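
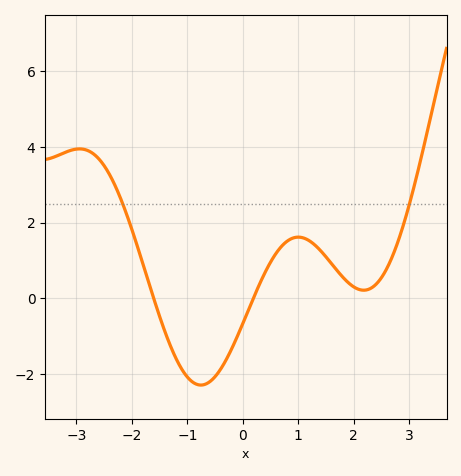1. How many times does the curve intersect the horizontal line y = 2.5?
2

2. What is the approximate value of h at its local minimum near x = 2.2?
0.2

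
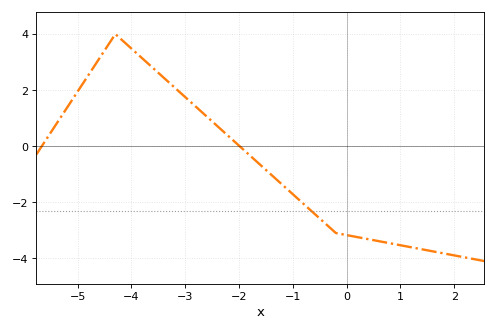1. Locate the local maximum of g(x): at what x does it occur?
-4.2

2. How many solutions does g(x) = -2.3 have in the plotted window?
1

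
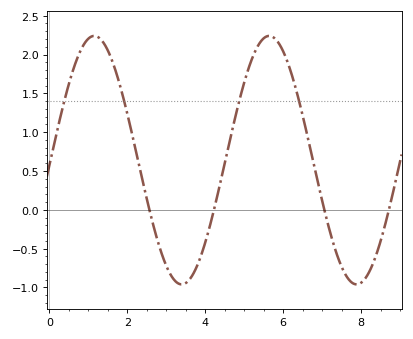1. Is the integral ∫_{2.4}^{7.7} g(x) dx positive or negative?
positive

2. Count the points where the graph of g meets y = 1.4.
4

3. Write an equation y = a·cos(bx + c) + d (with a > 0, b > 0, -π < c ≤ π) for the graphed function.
y = 1.6cos(1.4x - 1.6) + 0.64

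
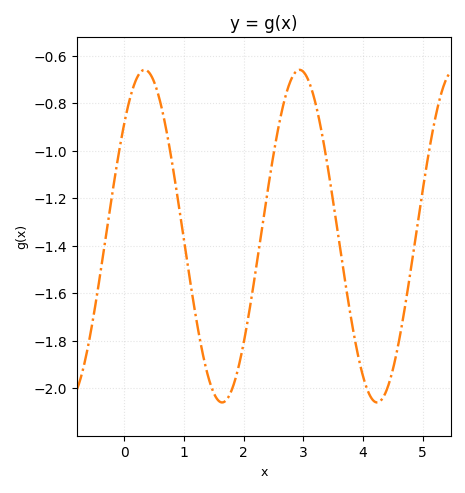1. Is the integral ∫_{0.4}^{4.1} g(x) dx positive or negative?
negative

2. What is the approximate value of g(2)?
-1.81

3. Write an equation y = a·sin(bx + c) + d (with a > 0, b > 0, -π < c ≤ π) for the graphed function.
y = 0.7sin(2.42x + 0.742) - 1.36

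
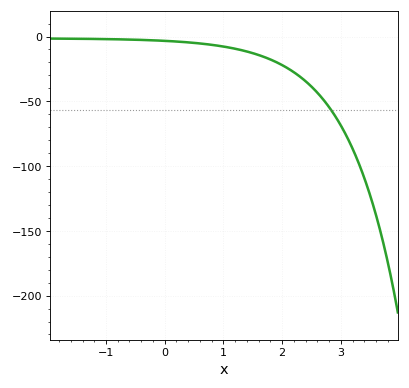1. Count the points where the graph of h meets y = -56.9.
1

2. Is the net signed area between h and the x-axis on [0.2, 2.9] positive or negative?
negative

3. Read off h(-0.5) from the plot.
0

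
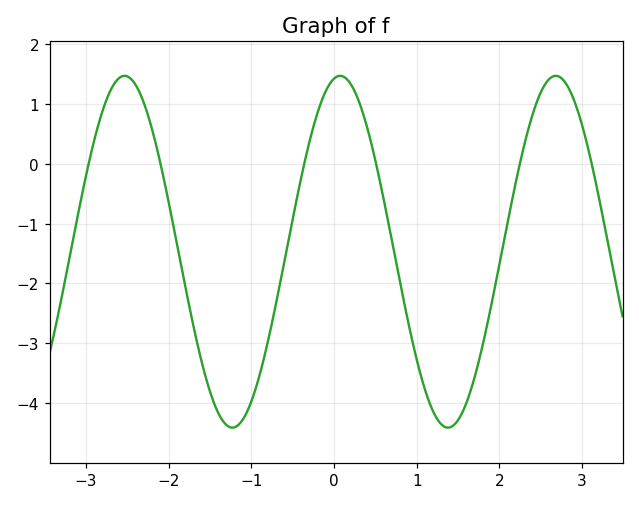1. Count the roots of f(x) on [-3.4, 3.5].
6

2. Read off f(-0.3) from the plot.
0.4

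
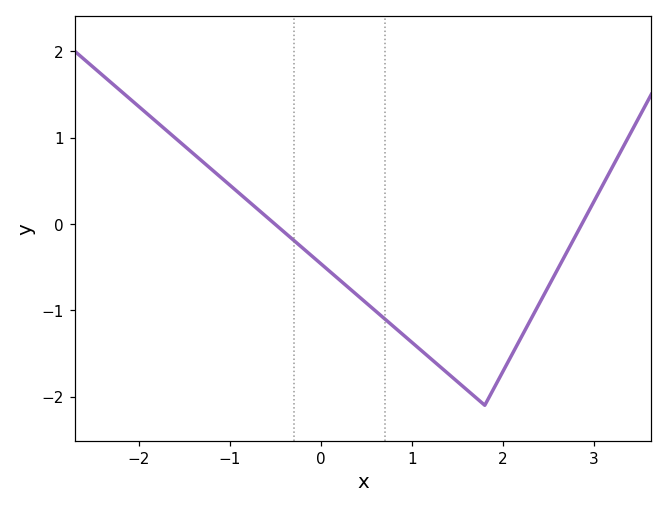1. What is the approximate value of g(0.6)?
-1.01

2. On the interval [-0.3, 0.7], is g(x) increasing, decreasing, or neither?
decreasing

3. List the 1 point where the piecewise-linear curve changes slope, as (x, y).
(1.8, -2.1)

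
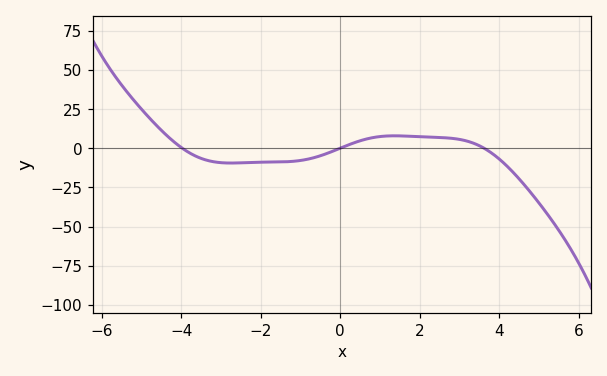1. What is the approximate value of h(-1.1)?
-8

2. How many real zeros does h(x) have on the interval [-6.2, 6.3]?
3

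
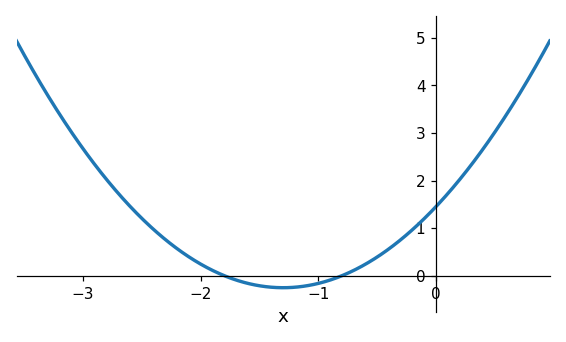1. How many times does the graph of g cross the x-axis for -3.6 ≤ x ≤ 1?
2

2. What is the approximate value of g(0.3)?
2.3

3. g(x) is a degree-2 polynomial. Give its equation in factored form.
y = 1.01(x + 1.8)(x + 0.8)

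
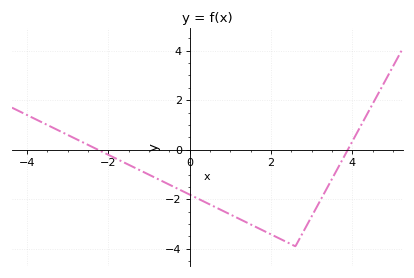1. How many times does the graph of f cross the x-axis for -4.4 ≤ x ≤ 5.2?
2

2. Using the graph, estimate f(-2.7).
0.362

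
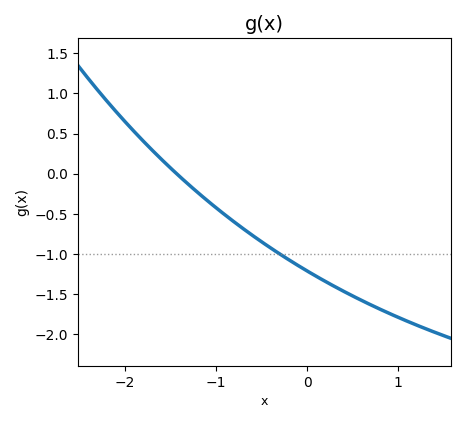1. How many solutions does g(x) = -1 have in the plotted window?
1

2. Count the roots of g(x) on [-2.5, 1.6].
1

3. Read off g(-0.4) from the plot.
-0.924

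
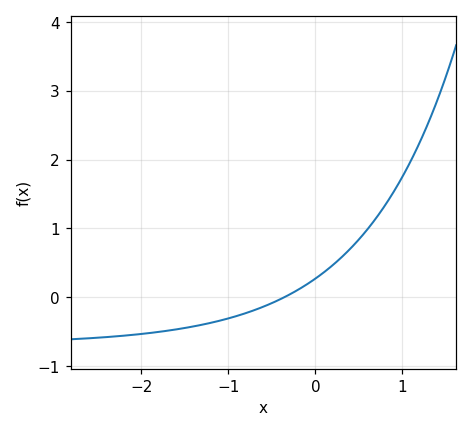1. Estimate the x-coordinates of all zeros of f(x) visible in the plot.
-0.356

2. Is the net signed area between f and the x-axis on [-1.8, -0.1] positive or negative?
negative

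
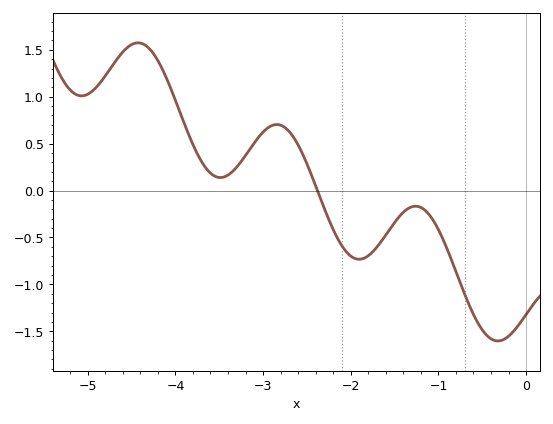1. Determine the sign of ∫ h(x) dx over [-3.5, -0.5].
negative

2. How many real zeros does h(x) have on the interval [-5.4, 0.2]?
1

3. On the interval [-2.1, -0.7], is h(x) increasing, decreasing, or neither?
neither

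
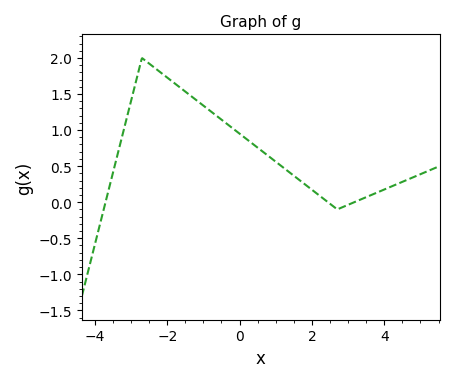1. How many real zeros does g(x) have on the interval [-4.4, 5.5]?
3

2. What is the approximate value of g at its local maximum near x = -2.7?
2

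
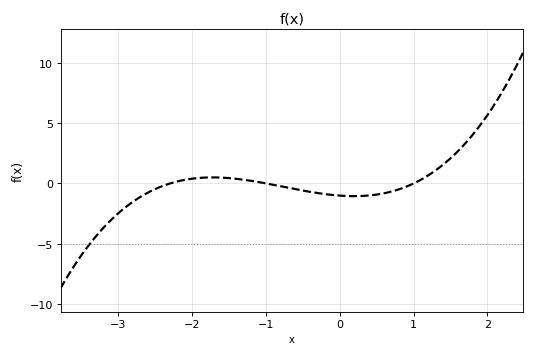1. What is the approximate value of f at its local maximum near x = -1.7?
0.5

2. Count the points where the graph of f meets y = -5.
1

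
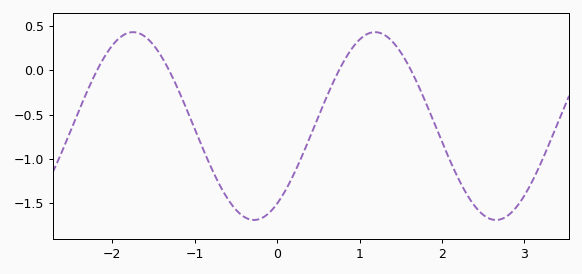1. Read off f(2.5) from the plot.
-1.63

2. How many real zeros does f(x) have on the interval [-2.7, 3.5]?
4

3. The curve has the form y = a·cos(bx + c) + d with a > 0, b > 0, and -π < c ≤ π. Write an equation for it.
y = 1.06cos(2.14x - 2.54) - 0.63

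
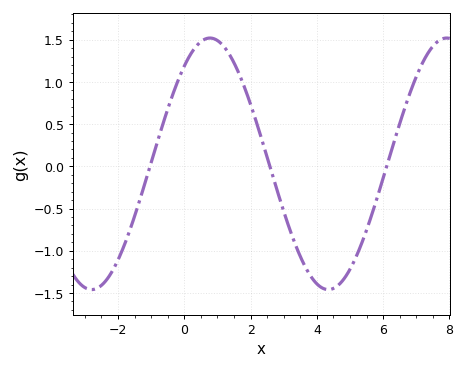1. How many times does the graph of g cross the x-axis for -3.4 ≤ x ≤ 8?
3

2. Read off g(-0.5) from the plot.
0.7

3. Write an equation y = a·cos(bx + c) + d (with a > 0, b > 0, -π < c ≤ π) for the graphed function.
y = 1.49cos(0.88x - 0.68) + 0.03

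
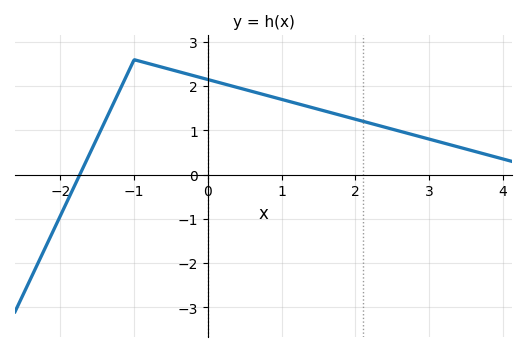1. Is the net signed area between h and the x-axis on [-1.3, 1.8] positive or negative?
positive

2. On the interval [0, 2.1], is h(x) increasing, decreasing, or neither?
decreasing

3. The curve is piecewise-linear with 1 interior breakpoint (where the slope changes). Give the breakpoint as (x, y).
(-1, 2.6)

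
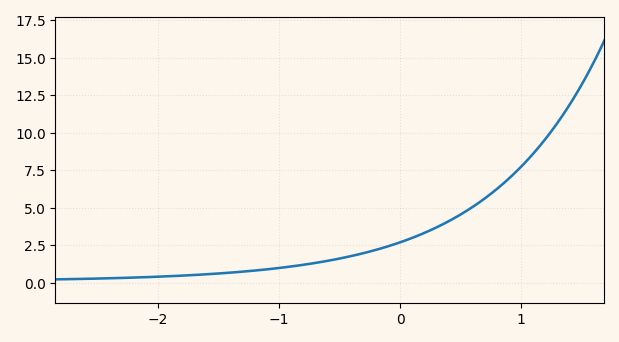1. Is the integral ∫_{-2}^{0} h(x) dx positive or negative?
positive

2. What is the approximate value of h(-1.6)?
0.58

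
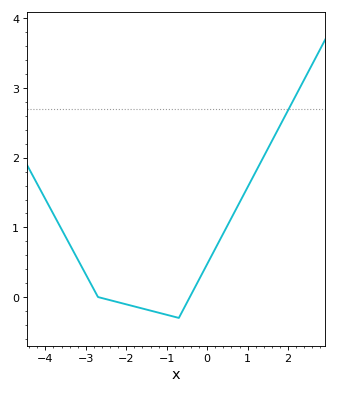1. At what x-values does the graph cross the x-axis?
-2.7, -0.428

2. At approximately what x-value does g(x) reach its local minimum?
-0.701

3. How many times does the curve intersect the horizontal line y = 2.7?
1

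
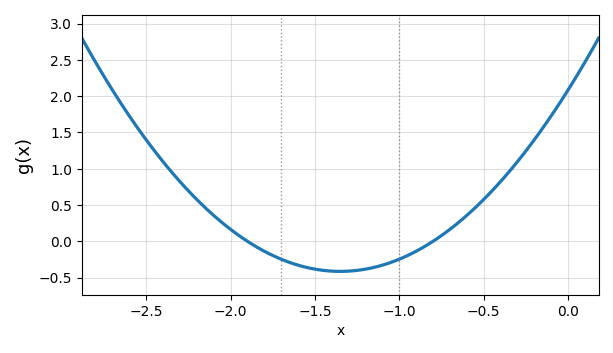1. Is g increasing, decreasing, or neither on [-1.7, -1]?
neither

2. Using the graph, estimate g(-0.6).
0.35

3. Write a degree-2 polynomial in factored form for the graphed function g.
y = 1.37(x + 1.9)(x + 0.8)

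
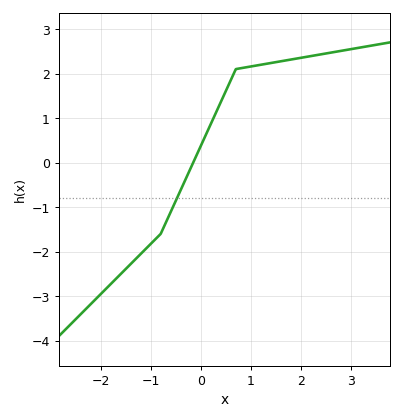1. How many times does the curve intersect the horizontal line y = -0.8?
1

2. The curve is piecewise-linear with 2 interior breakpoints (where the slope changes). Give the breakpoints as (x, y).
(-0.8, -1.6); (0.7, 2.1)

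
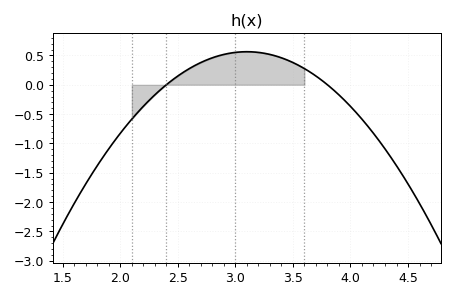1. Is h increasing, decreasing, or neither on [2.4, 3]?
increasing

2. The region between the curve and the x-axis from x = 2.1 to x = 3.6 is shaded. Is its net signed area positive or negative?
positive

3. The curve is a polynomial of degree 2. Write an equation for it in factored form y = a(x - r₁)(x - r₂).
y = -1.15(x - 2.4)(x - 3.8)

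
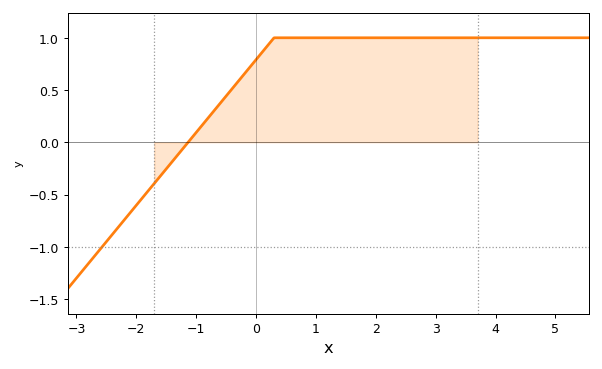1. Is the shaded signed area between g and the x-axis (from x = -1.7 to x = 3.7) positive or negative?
positive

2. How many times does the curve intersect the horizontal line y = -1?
1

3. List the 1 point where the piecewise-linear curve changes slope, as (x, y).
(0.3, 1)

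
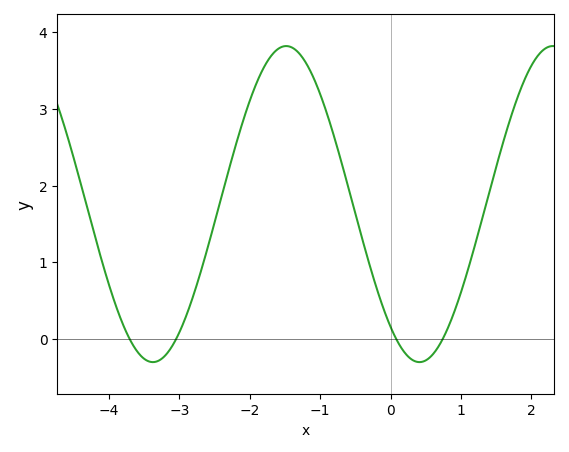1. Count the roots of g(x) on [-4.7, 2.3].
4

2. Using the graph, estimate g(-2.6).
1.2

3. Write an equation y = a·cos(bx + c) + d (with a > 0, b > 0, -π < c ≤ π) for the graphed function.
y = 2.06cos(1.7x + 2.5) + 1.76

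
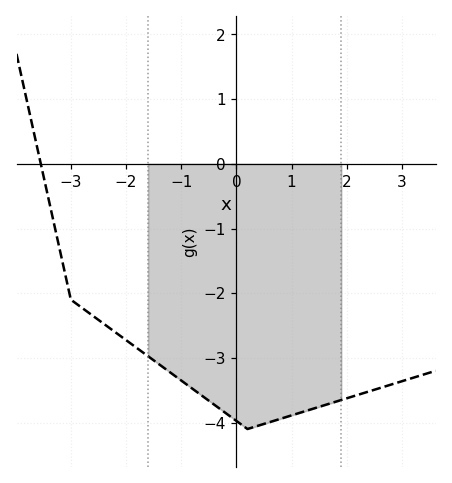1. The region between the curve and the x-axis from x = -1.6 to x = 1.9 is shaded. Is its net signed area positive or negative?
negative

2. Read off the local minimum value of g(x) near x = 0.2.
-4.1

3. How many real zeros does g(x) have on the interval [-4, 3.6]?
1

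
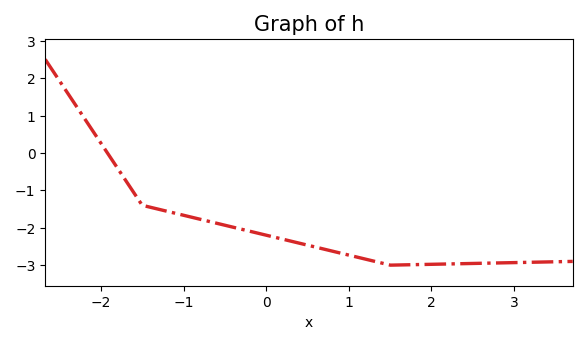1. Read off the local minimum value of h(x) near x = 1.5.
-3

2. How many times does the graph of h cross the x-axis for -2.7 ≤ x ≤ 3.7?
1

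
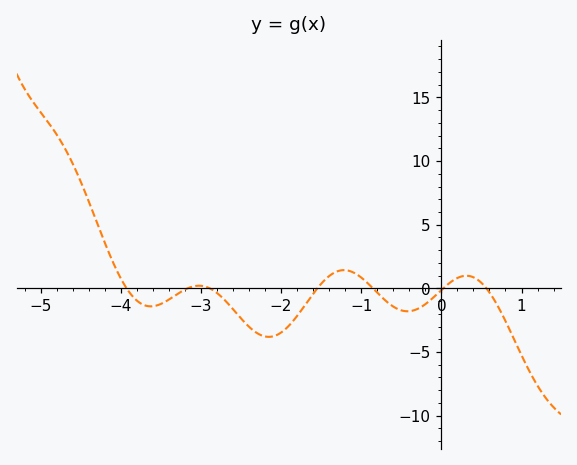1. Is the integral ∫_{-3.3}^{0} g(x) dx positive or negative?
negative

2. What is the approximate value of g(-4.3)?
5.21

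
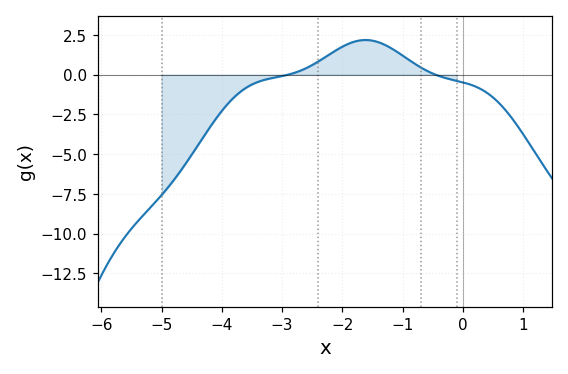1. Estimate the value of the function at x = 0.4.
-1.2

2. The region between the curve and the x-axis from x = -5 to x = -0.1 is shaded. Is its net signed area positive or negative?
negative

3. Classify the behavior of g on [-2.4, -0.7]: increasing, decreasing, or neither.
neither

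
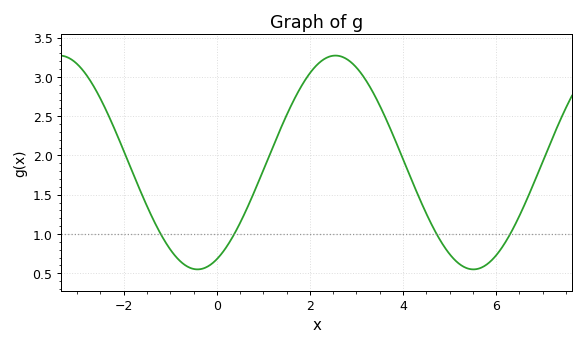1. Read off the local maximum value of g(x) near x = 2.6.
3.27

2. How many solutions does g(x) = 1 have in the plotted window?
4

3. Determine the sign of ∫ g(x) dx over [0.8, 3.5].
positive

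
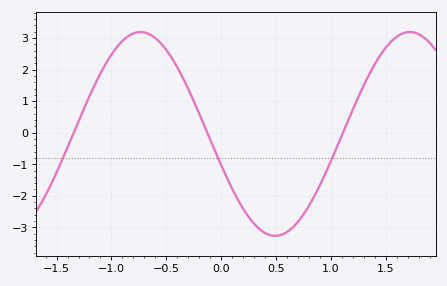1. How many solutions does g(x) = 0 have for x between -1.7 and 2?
3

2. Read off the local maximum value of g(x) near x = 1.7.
3.2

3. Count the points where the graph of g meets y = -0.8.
3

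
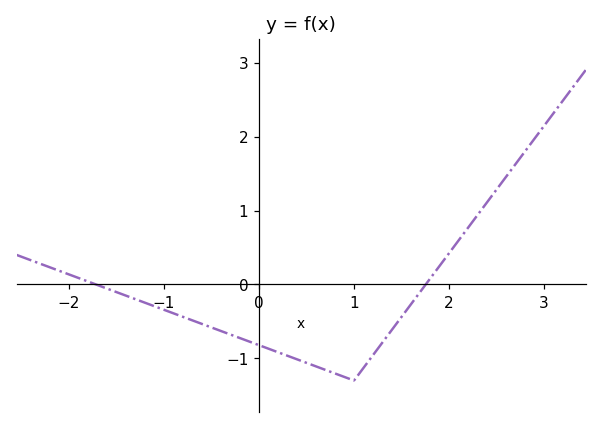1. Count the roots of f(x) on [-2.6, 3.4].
2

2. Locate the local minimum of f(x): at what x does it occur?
1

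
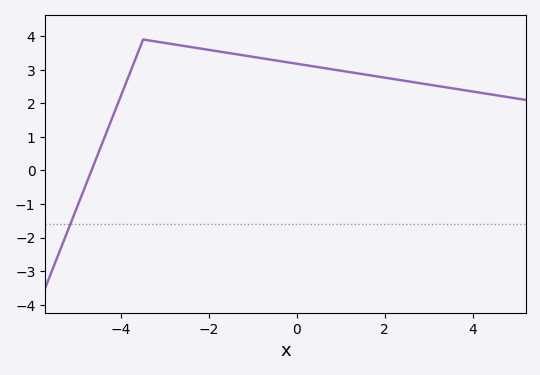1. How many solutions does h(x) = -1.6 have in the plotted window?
1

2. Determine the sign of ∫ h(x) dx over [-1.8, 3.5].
positive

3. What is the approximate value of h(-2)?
3.6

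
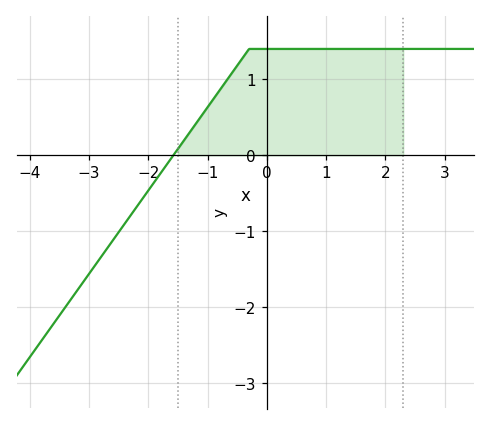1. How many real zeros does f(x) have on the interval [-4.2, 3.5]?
1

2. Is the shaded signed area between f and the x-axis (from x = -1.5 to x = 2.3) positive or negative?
positive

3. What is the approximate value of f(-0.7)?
0.961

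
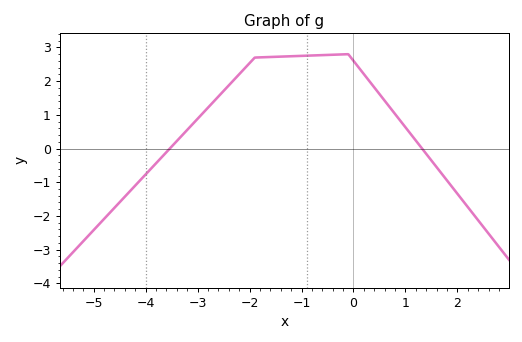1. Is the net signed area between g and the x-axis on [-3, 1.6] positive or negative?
positive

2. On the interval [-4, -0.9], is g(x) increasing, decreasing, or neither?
increasing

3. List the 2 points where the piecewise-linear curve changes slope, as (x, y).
(-1.9, 2.7); (-0.1, 2.8)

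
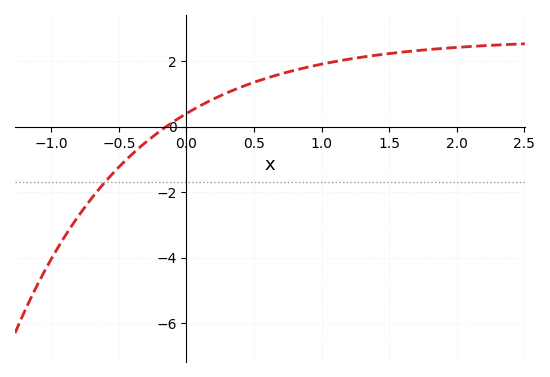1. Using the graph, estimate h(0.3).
1.03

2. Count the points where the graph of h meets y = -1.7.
1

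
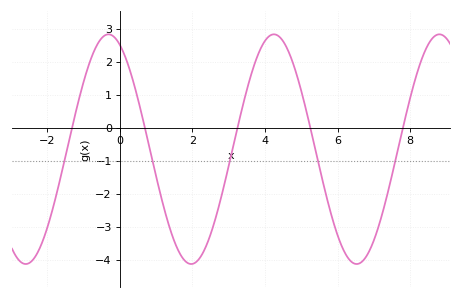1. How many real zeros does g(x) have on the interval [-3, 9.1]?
5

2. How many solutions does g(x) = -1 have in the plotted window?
5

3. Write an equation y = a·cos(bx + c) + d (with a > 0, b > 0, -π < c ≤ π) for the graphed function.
y = 3.48cos(1.38x + 0.42) - 0.65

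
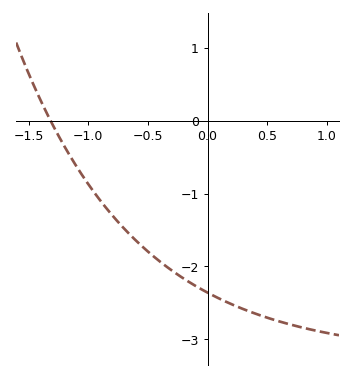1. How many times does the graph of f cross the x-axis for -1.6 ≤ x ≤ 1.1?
1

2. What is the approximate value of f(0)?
-2.4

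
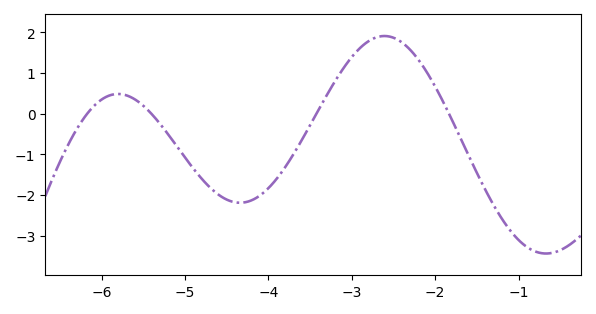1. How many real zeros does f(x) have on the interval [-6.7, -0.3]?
4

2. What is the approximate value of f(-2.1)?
1.02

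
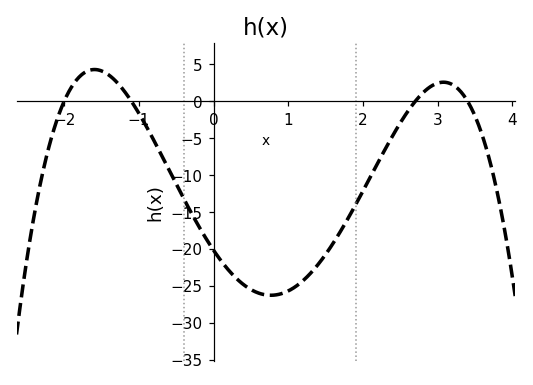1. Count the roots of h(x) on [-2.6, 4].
4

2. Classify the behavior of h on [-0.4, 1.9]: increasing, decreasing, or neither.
neither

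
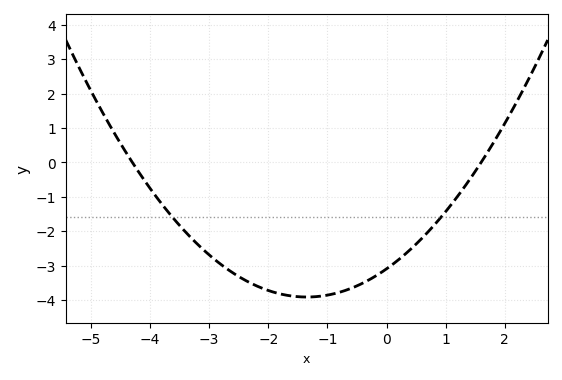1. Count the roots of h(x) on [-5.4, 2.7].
2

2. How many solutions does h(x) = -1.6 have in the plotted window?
2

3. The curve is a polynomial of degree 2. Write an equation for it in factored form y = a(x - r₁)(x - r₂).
y = 0.45(x + 4.3)(x - 1.6)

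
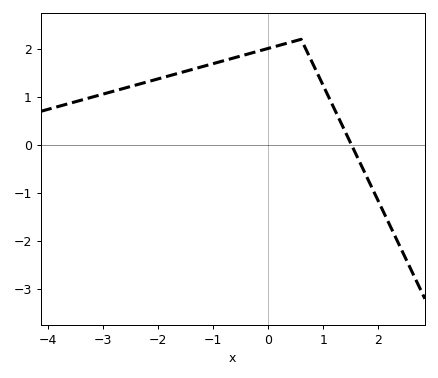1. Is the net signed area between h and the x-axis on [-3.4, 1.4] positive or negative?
positive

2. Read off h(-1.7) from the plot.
1.47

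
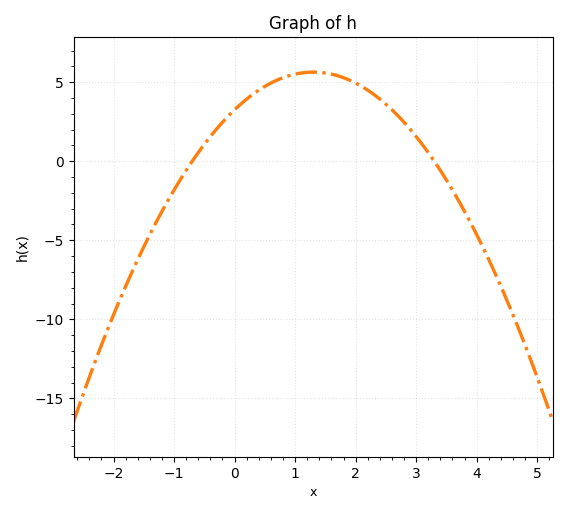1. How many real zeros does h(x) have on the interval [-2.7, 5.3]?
2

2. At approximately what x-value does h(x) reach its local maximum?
1.3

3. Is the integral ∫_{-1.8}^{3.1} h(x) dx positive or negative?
positive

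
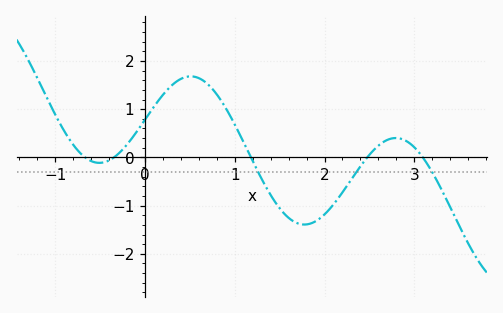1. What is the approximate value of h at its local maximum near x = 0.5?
1.7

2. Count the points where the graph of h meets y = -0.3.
3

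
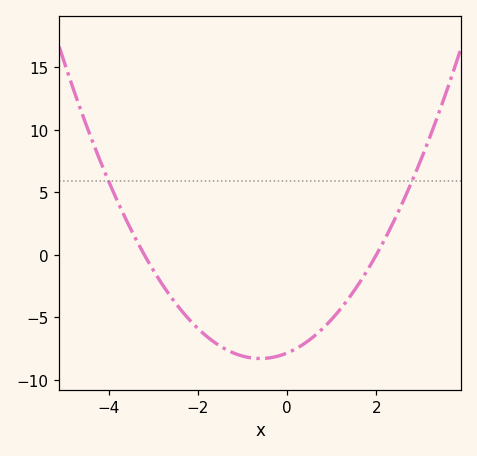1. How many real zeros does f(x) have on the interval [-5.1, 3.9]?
2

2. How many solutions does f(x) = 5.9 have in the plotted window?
2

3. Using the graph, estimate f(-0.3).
-8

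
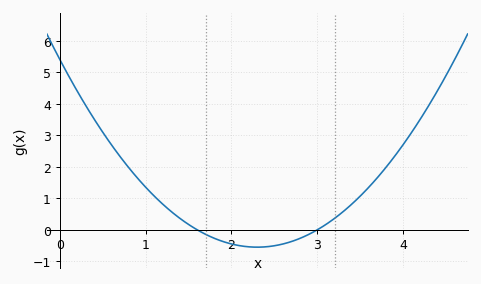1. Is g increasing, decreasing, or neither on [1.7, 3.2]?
neither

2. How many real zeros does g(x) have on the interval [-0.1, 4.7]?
2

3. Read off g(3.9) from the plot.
2.34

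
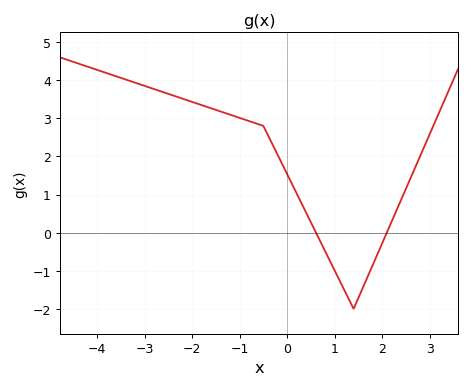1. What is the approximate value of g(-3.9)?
4.23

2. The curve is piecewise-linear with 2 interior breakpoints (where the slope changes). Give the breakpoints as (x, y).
(-0.5, 2.8); (1.4, -2)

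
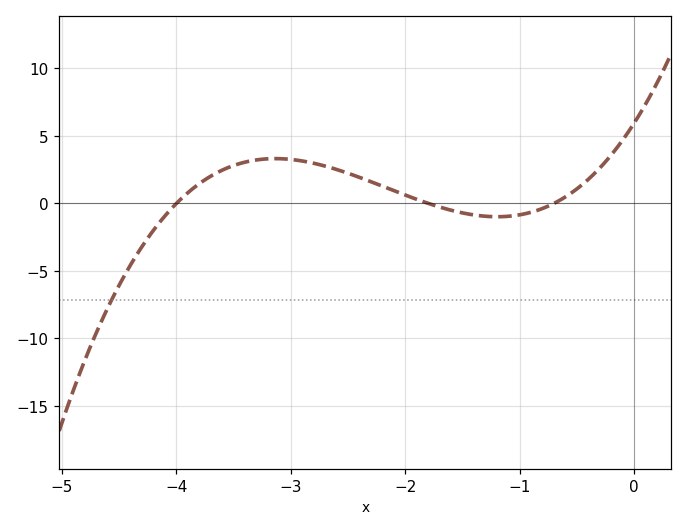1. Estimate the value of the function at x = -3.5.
3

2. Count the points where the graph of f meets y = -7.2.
1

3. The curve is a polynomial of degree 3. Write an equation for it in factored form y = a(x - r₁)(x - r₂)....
y = 1.18(x + 4)(x + 1.8)(x + 0.7)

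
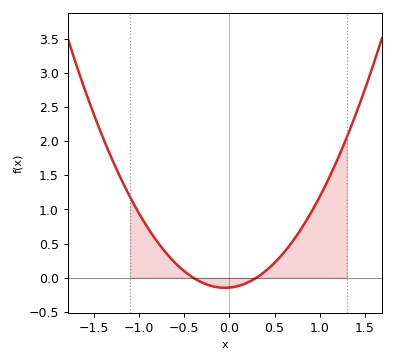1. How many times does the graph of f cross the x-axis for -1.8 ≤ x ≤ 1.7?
2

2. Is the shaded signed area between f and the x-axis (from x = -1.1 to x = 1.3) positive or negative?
positive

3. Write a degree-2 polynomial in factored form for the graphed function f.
y = 1.21(x + 0.4)(x - 0.3)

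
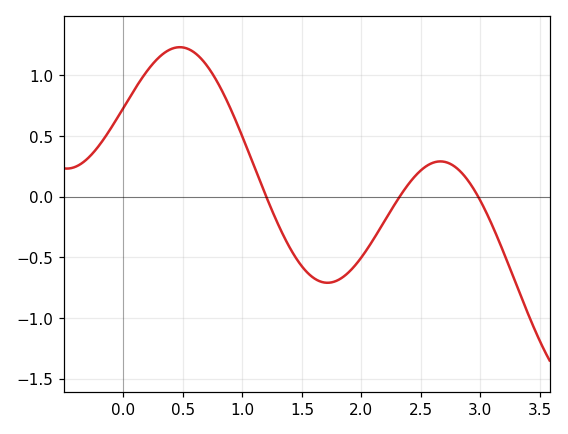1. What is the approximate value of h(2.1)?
-0.354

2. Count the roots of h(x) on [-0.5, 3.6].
3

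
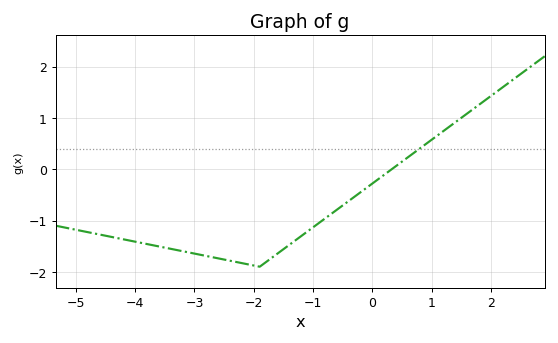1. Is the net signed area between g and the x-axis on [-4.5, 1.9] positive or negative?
negative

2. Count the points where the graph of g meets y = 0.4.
1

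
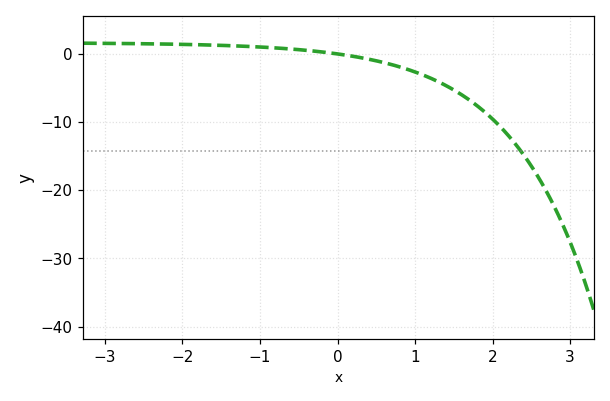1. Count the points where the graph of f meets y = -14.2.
1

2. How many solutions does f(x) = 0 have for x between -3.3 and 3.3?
1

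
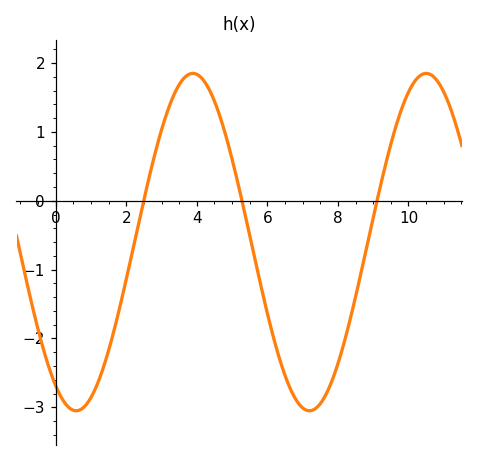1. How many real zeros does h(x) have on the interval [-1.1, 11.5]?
3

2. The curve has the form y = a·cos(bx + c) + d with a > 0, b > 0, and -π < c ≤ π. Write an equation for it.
y = 2.45cos(0.95x + 2.6) - 0.6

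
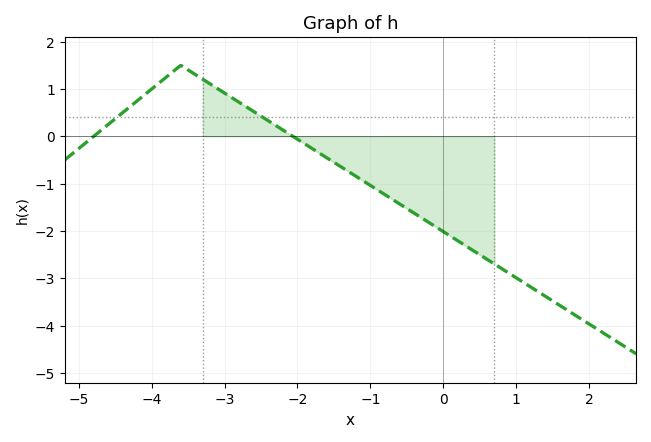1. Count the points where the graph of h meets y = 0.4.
2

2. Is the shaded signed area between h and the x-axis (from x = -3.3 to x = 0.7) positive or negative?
negative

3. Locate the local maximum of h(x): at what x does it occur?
-3.6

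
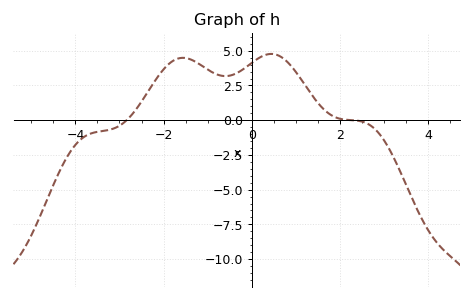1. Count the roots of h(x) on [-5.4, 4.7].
2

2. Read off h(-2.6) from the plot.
0.882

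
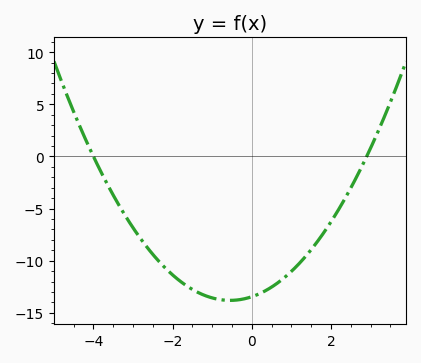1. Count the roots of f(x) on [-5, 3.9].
2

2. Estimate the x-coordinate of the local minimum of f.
-0.6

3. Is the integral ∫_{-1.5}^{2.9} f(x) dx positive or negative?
negative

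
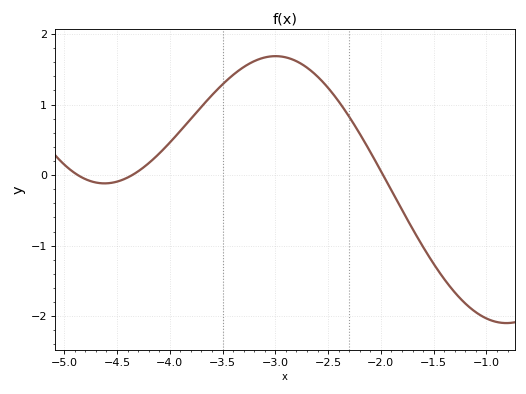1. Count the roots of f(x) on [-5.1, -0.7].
3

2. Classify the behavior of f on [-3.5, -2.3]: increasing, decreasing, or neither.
neither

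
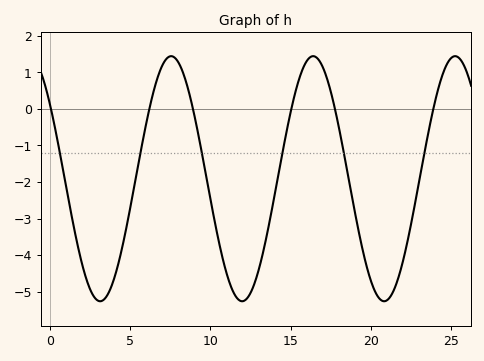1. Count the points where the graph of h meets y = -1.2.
6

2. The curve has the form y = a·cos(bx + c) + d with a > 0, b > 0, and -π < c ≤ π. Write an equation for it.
y = 3.35cos(0.71x + 0.92) - 1.91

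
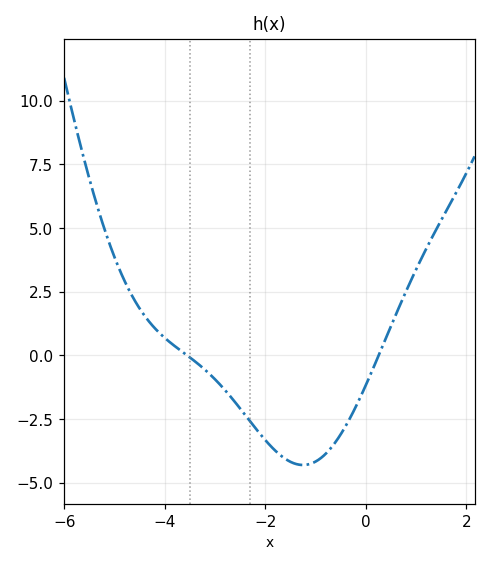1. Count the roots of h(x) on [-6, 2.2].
2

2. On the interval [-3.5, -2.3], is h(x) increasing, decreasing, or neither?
decreasing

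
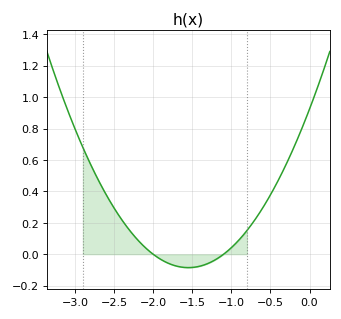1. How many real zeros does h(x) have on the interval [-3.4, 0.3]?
2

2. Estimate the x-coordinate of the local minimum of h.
-1.55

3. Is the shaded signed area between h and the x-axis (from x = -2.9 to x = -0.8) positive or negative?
positive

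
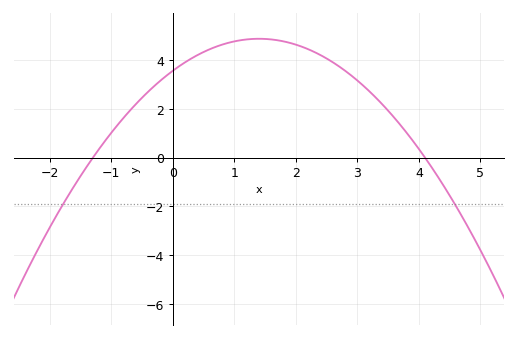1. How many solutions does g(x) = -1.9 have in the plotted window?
2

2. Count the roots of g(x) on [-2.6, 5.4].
2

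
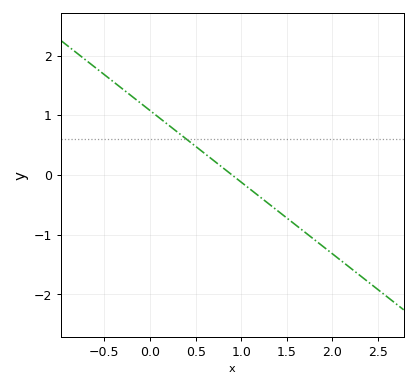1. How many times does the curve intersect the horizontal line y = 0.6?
1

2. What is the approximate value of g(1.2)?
-0.36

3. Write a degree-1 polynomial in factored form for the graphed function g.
y = -1.2(x - 0.9)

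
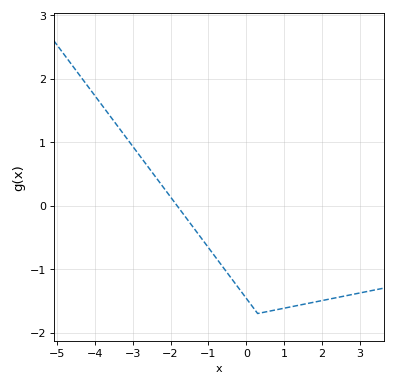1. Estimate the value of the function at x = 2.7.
-1.41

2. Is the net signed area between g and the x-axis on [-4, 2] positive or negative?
negative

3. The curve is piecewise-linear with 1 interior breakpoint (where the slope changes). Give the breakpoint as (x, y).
(0.3, -1.7)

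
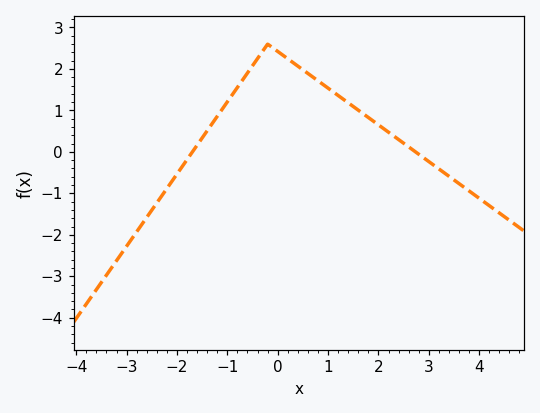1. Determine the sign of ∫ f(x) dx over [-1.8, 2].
positive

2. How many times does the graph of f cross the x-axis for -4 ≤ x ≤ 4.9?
2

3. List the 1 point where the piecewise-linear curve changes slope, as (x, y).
(-0.2, 2.6)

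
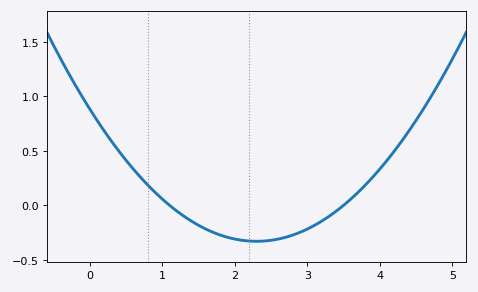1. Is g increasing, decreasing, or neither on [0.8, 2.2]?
decreasing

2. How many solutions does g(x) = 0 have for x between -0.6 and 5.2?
2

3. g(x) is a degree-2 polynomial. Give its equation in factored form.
y = 0.23(x - 1.1)(x - 3.5)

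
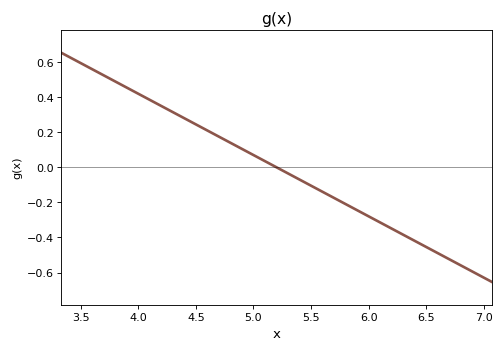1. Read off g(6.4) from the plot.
-0.42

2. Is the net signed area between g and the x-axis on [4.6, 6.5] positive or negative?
negative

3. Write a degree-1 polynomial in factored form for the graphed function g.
y = -0.35(x - 5.2)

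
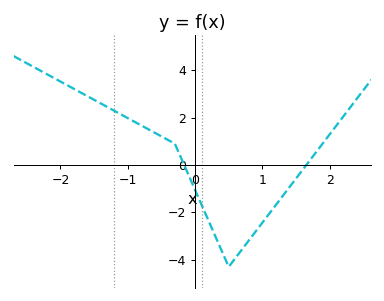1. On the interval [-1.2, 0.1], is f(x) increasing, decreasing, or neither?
decreasing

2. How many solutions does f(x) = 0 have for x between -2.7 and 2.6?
2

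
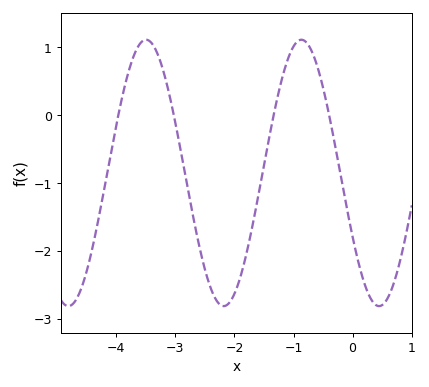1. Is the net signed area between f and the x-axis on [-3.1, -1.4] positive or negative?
negative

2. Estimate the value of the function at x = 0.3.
-2.7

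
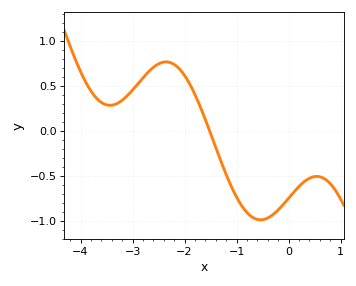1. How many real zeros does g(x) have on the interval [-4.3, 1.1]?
1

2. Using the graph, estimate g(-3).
0.455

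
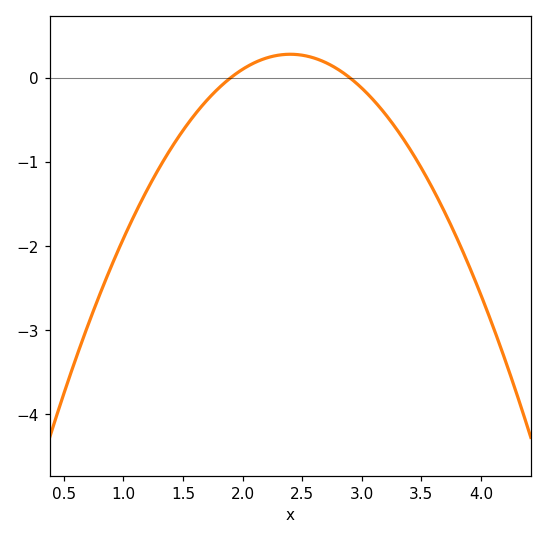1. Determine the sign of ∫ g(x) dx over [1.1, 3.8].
negative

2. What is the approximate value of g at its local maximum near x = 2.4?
0.3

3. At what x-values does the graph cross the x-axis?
1.9, 2.9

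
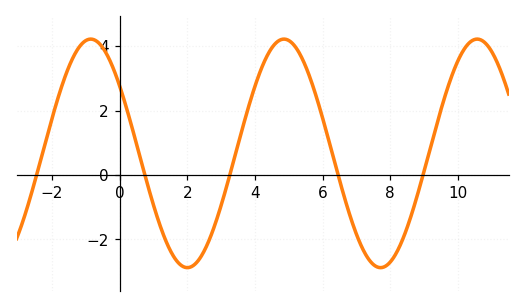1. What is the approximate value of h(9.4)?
1.7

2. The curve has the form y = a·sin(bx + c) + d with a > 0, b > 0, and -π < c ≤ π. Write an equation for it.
y = 3.55sin(1.1x + 2.5) + 0.67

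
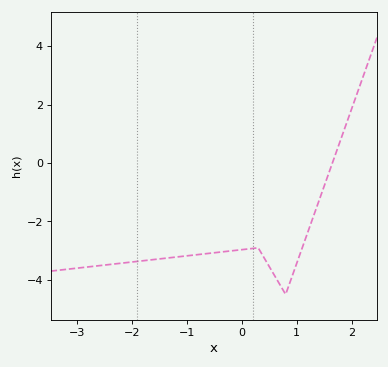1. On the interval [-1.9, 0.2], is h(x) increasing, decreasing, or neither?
increasing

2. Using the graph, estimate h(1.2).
-2.4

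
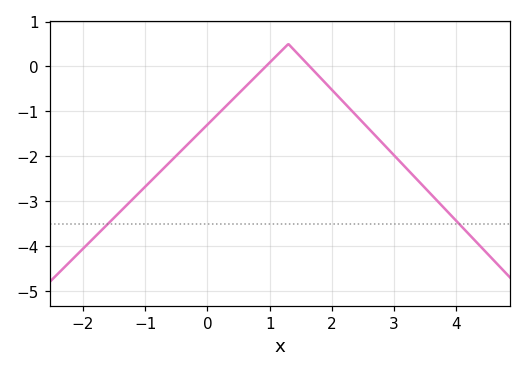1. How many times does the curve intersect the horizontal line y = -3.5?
2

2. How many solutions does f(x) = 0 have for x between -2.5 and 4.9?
2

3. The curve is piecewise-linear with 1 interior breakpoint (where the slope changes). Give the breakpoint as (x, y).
(1.3, 0.5)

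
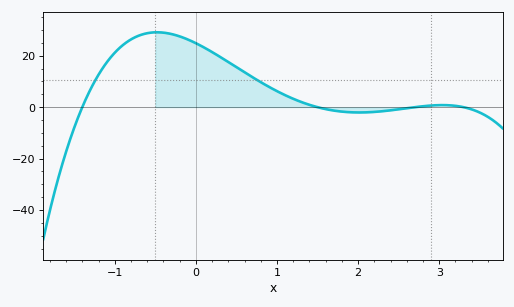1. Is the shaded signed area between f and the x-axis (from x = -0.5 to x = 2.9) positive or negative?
positive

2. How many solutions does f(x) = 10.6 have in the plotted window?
2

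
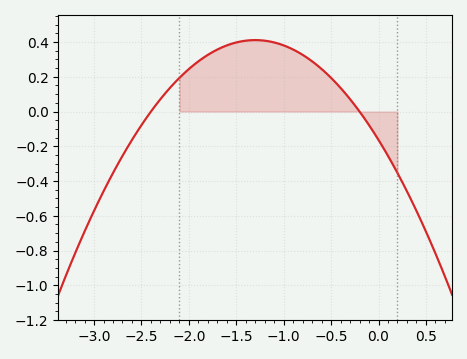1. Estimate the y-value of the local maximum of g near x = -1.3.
0.42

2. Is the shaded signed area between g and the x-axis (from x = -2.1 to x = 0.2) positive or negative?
positive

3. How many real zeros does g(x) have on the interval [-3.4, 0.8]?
2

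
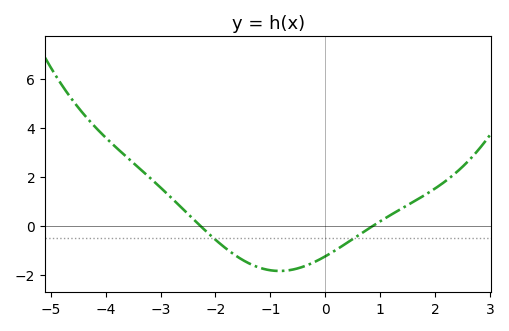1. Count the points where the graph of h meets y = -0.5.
2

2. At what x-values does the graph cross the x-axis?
-2.2, 0.8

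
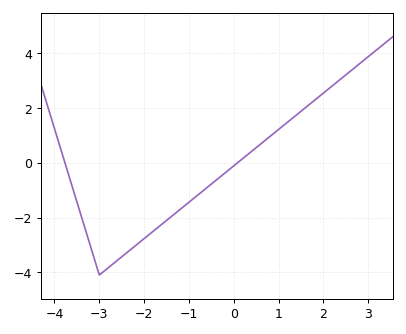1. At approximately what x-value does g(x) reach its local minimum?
-3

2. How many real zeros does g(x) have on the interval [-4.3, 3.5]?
2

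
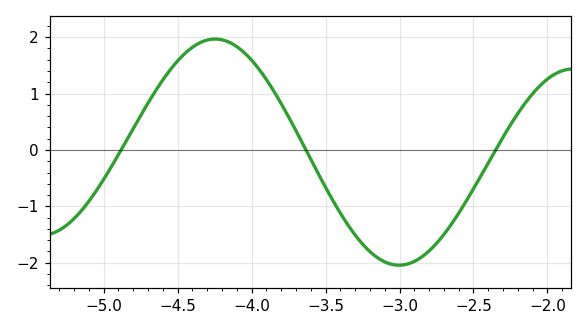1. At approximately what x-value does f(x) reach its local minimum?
-3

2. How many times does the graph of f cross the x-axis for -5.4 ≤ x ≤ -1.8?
3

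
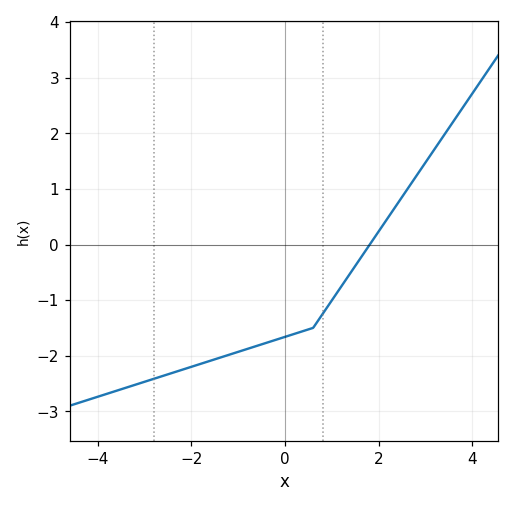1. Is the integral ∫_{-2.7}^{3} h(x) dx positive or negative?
negative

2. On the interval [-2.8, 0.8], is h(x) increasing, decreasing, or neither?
increasing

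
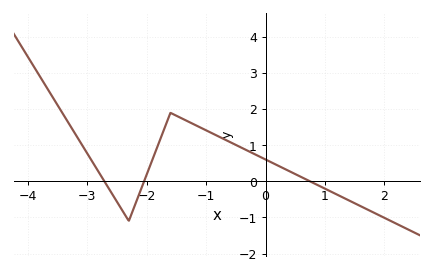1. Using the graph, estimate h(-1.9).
0.6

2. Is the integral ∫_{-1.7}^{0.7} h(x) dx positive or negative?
positive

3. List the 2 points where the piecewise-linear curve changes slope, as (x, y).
(-2.3, -1.1); (-1.6, 1.9)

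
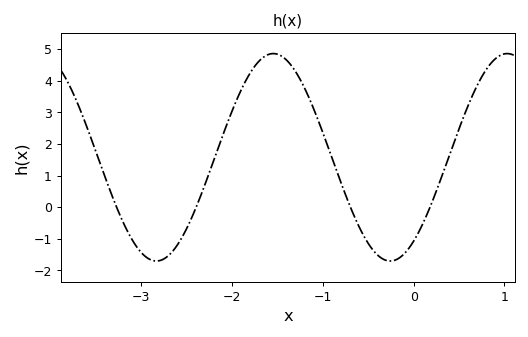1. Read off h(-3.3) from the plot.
0.2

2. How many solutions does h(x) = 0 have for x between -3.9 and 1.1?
4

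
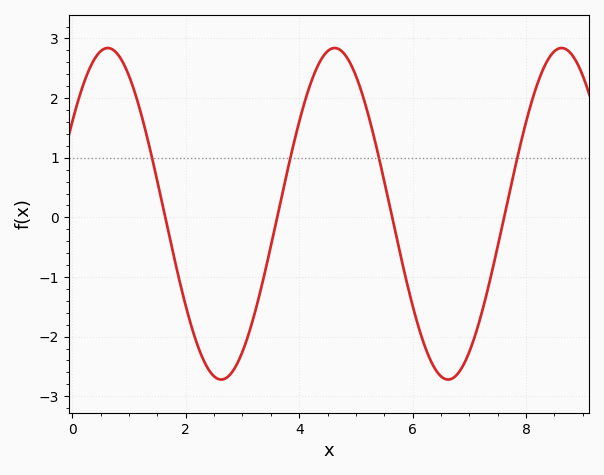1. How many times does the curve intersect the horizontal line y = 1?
4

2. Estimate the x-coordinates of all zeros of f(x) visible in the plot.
1.64, 3.61, 5.64, 7.61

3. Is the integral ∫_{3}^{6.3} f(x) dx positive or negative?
positive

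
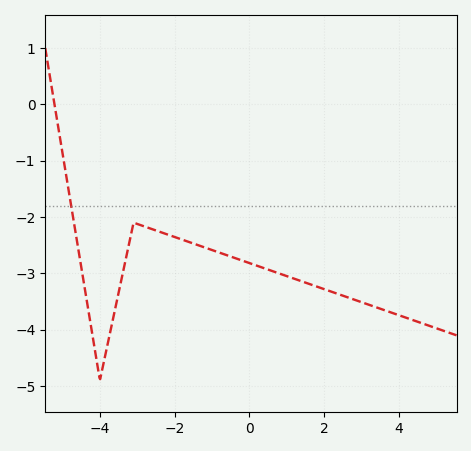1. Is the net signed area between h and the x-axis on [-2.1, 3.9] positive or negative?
negative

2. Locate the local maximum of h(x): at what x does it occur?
-3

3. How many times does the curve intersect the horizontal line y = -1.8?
1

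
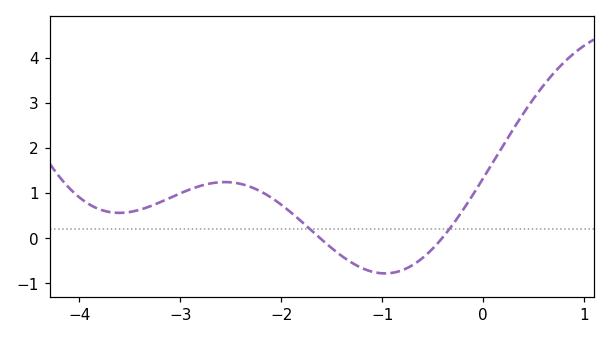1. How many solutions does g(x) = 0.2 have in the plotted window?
2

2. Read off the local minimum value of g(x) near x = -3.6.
0.6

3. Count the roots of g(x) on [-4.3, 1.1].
2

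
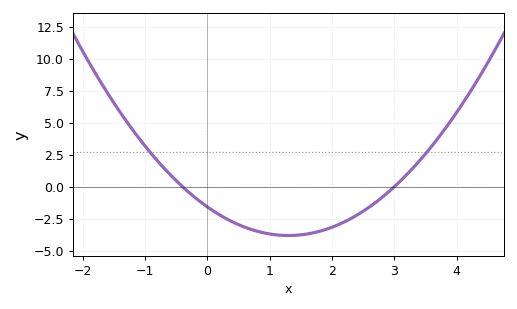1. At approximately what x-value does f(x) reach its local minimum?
1.3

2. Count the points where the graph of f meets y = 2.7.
2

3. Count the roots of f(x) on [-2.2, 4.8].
2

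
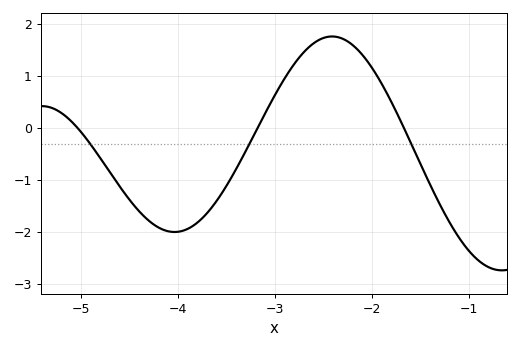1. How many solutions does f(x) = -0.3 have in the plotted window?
3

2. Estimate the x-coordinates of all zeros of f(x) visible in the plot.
-5.04, -3.18, -1.67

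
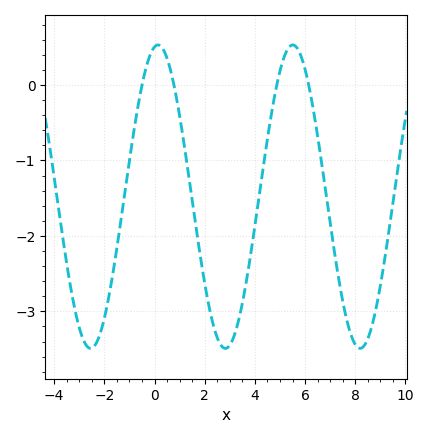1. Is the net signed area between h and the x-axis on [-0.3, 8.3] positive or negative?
negative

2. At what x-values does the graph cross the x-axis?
-0.498, 0.772, 4.87, 6.14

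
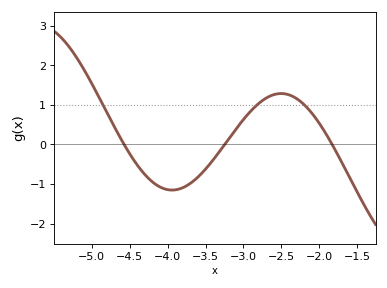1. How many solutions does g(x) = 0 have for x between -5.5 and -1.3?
3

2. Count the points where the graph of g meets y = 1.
3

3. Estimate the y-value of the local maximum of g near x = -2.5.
1.3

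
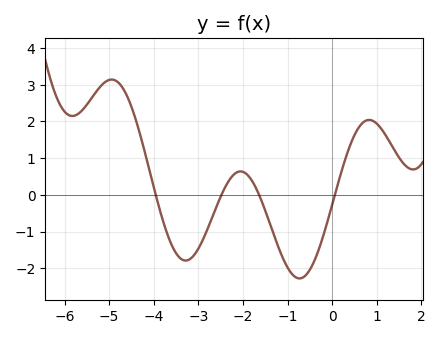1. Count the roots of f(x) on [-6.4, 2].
4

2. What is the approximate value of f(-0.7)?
-2.27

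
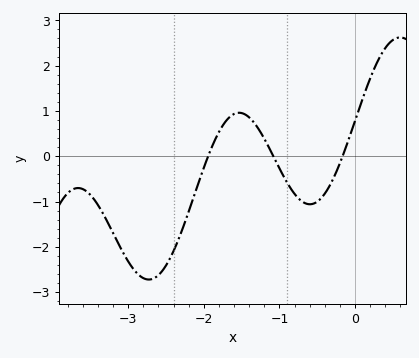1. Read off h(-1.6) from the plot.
0.9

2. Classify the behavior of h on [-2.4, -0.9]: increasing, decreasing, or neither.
neither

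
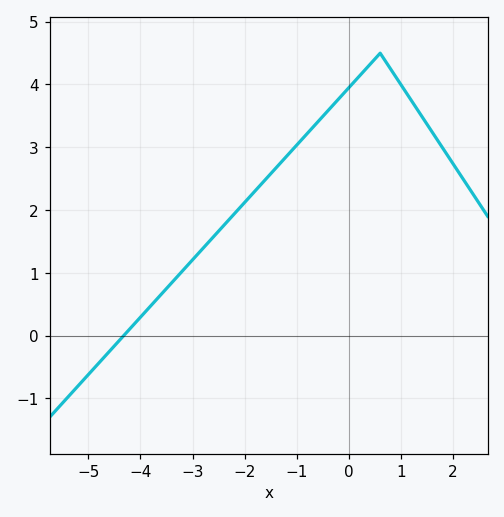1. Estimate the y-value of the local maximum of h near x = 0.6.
4.5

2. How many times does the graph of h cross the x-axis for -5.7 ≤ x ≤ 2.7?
1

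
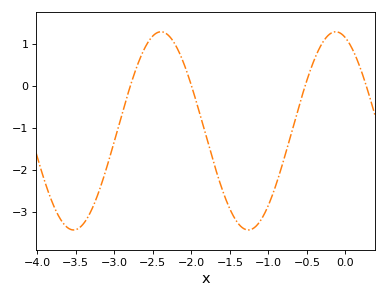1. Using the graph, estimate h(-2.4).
1.3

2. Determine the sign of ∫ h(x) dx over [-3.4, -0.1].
negative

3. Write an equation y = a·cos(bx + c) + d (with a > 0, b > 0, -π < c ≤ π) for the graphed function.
y = 2.35cos(2.8x + 0.35) - 1.07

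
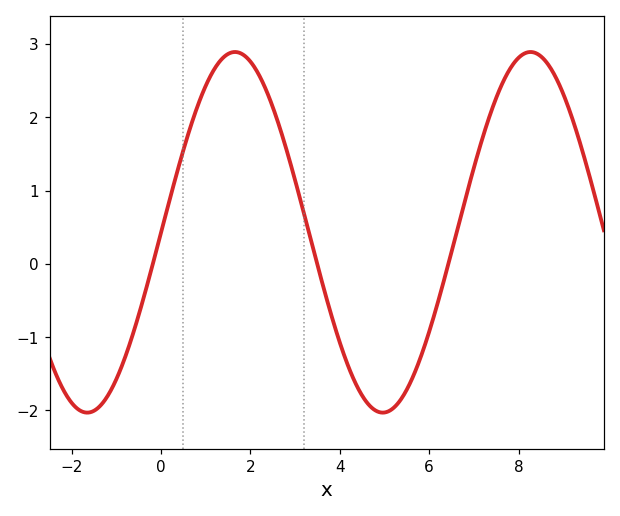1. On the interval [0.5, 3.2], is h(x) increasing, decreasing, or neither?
neither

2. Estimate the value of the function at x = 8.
2.81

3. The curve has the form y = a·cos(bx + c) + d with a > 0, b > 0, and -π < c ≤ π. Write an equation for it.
y = 2.46cos(0.95x - 1.57) + 0.43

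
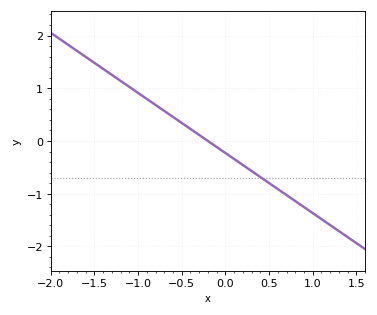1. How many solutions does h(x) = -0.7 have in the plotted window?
1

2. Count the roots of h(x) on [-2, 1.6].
1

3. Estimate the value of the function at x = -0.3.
0.1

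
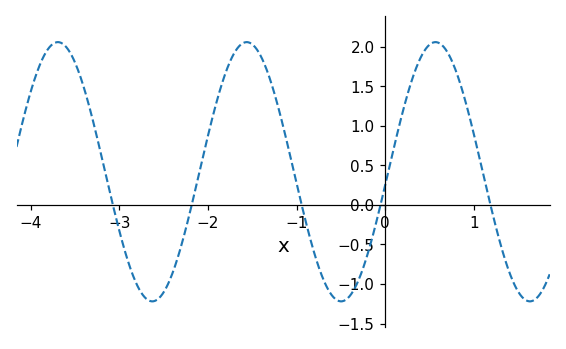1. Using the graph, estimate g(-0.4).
-1.15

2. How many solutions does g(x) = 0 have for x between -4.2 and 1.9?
5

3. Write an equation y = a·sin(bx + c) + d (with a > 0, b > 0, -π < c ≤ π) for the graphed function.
y = 1.64sin(2.95x - 0.1) + 0.42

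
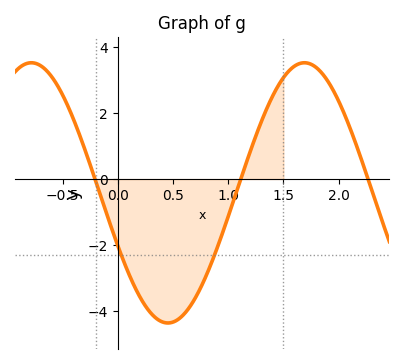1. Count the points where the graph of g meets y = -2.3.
2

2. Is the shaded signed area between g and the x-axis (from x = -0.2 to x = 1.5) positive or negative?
negative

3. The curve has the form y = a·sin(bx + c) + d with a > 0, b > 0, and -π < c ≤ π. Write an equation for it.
y = 3.95sin(2.5x - 2.7) - 0.42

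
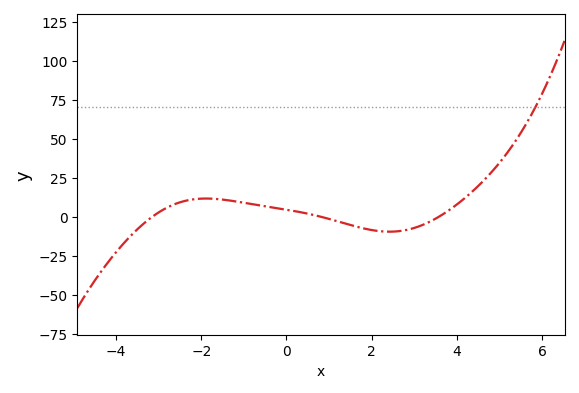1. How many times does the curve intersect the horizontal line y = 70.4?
1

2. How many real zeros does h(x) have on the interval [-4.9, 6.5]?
3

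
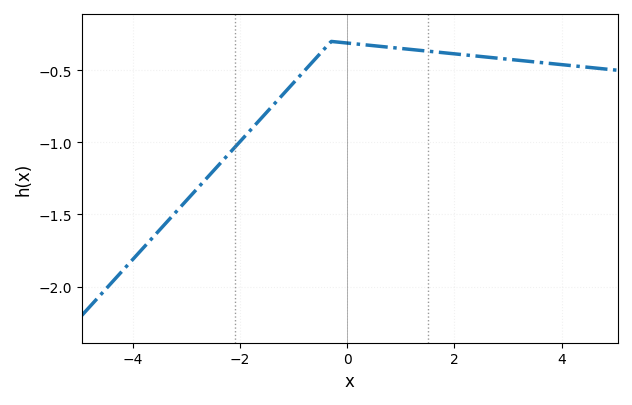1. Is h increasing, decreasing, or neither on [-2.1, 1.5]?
neither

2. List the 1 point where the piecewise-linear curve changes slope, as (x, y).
(-0.3, -0.3)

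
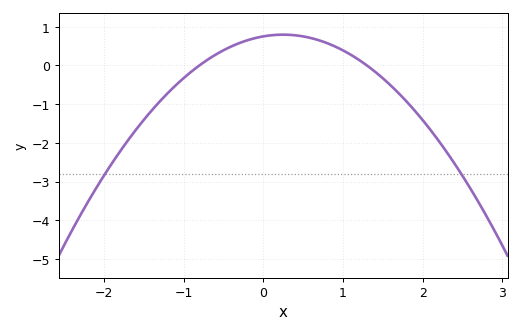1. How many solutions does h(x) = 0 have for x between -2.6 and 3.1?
2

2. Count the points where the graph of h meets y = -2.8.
2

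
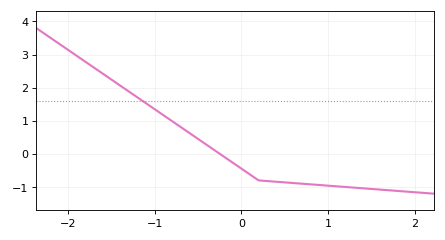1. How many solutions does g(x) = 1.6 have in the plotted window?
1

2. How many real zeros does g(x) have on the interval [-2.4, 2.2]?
1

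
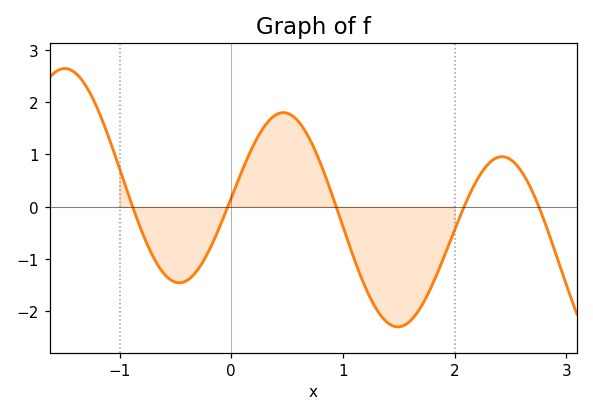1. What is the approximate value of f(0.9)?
0.242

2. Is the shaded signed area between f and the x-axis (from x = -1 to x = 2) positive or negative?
negative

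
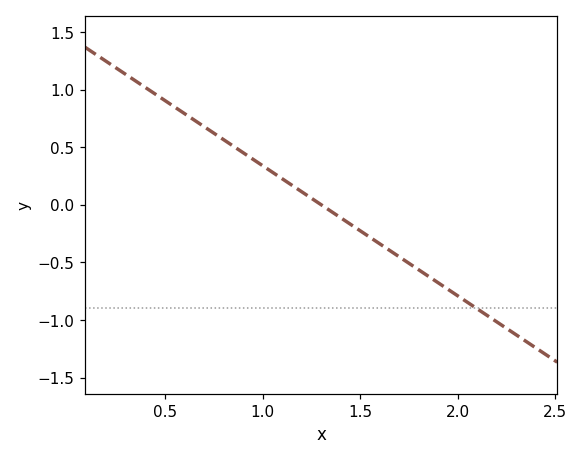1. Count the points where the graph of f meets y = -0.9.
1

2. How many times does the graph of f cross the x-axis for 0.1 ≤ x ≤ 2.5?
1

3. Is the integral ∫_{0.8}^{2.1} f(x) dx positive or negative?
negative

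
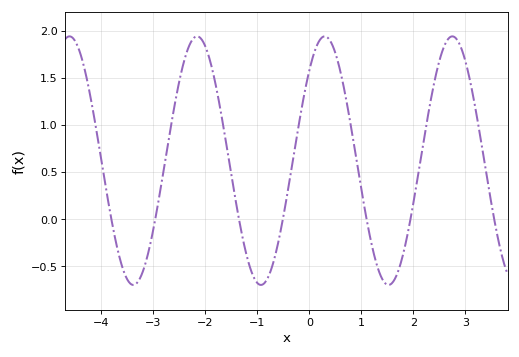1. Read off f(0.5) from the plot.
1.76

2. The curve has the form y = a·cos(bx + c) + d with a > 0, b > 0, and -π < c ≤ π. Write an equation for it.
y = 1.32cos(2.56x - 0.752) + 0.62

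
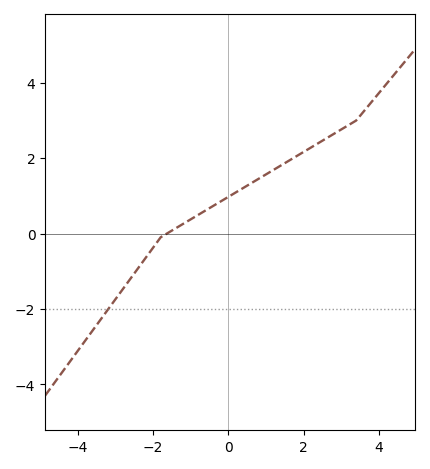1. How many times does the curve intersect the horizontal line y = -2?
1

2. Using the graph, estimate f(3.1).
2.8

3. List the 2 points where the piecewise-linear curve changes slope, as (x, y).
(-1.8, -0.1); (3.4, 3)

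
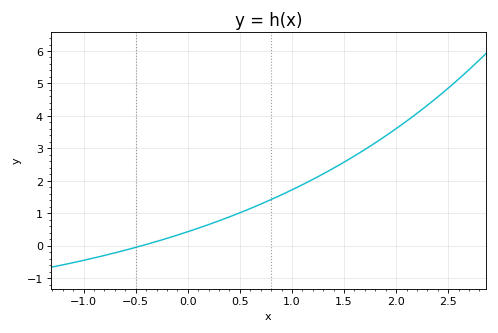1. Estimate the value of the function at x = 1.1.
1.88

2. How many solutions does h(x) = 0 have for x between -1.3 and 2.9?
1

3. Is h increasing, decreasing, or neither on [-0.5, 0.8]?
increasing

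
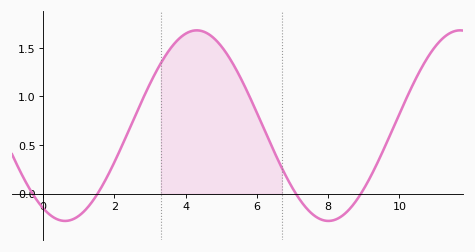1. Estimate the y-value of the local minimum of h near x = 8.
-0.3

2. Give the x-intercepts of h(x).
-0.2, 1.6, 7, 9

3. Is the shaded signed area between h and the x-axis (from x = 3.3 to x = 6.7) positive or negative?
positive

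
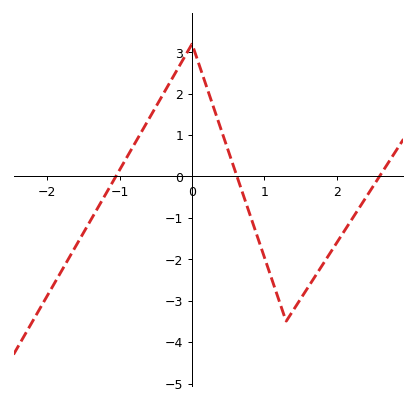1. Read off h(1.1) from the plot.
-2.47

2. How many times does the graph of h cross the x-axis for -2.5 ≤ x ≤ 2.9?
3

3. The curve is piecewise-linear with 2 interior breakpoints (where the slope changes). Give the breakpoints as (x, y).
(0, 3.2); (1.3, -3.5)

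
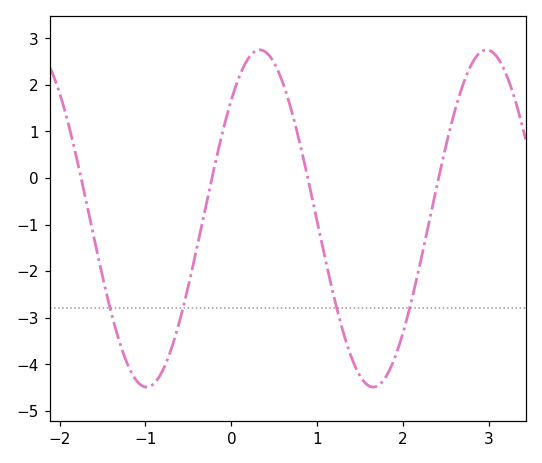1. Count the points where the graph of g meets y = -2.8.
4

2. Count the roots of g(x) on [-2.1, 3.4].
4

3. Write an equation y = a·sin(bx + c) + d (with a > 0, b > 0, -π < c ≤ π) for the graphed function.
y = 3.62sin(2.38x + 0.78) - 0.87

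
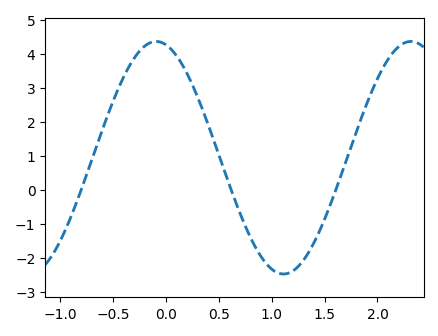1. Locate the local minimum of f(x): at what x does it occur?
1.11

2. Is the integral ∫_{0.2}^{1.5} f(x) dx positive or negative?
negative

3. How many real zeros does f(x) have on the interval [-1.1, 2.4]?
3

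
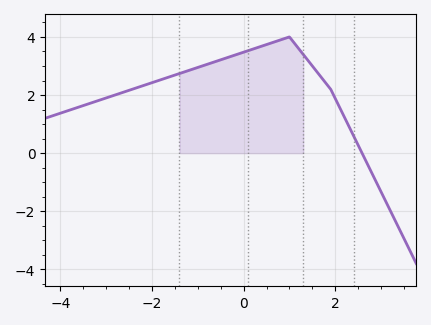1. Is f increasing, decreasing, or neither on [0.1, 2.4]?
neither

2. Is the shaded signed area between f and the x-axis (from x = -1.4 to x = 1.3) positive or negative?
positive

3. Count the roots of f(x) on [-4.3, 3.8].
1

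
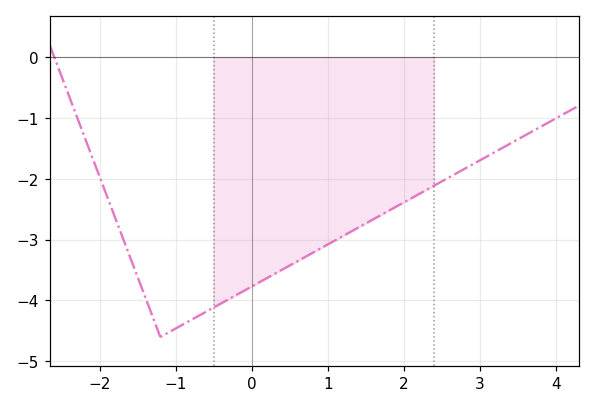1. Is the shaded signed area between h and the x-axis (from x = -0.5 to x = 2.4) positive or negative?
negative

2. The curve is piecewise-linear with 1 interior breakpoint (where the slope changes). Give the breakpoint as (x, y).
(-1.2, -4.6)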